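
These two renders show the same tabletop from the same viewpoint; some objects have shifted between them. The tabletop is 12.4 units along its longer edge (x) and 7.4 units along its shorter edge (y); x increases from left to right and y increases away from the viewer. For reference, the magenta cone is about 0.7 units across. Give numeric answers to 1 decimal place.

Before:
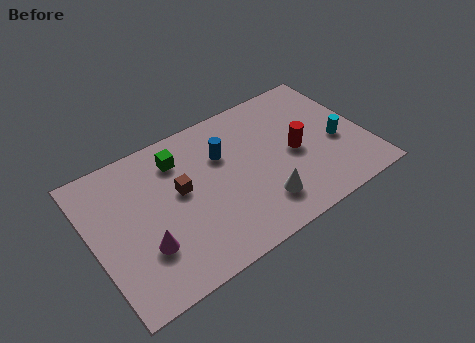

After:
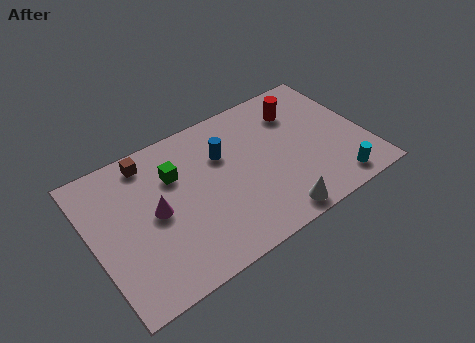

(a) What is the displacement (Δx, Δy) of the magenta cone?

(0.7, 1.4)

The magenta cone was at about (2.1, 2.3) and moved to about (2.8, 3.7).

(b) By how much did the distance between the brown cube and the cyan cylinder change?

+2.2

They were about 7.2 units apart before and 9.4 after — 2.2 units further apart.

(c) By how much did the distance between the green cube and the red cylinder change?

+0.3

Before: roughly 5.5 units apart; after: 5.8. That's 0.3 units further apart.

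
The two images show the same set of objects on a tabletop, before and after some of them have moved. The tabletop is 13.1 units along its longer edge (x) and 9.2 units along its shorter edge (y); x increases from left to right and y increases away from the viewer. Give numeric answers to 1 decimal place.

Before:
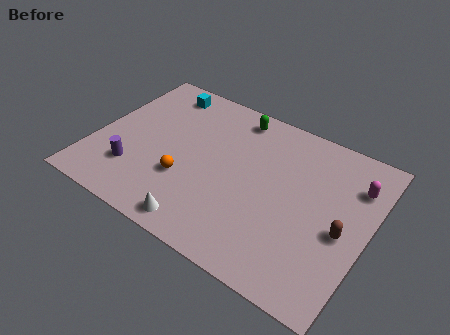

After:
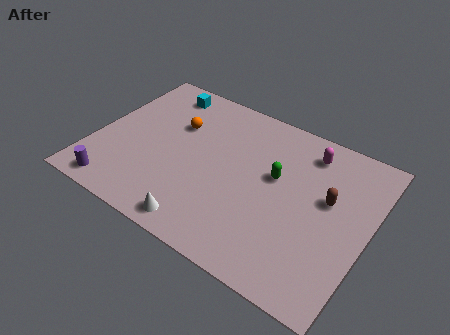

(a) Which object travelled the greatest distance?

the green capsule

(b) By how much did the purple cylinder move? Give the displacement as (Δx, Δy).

(-0.6, -1.4)

The purple cylinder was at about (2.2, 2.4) and moved to about (1.6, 1.0).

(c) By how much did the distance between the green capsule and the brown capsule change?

-4.5

They were about 7.0 units apart before and 2.5 after — 4.5 units closer together.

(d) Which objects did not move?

the cyan cube and the white cone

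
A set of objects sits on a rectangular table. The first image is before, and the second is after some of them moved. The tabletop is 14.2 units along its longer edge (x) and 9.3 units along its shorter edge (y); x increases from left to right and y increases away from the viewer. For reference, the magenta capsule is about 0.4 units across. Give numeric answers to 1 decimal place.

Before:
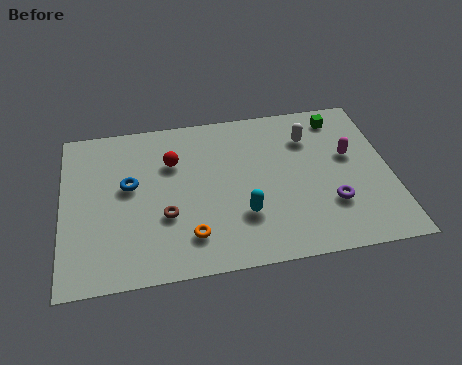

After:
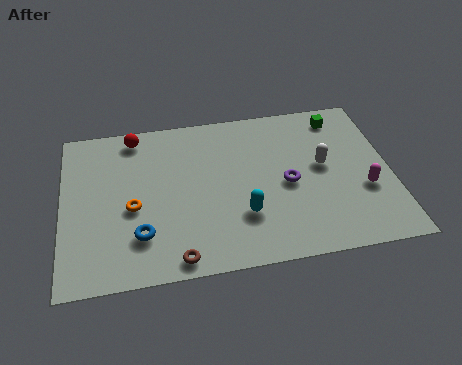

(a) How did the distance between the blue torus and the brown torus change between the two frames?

-0.4

The distance was about 2.5 in the first image and 2.1 in the second, so they moved 0.4 units closer together.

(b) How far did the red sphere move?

2.4

From (4.8, 6.4) to (3.2, 8.2), the red sphere covered √(1.6² + 1.8²) ≈ 2.4 units.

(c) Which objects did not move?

the cyan capsule and the green cube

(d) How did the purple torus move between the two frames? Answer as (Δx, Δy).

(-1.8, 1.5)

From the two frames, the purple torus sits at roughly (11.5, 2.8) before and (9.7, 4.3) after.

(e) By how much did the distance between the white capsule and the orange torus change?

+1.1

They were about 7.3 units apart before and 8.4 after — 1.1 units further apart.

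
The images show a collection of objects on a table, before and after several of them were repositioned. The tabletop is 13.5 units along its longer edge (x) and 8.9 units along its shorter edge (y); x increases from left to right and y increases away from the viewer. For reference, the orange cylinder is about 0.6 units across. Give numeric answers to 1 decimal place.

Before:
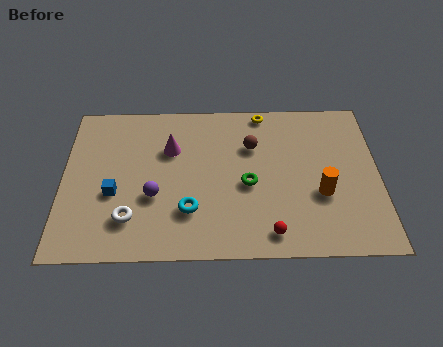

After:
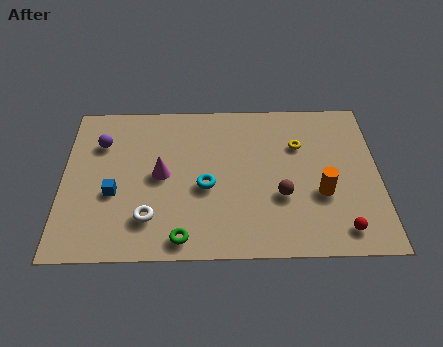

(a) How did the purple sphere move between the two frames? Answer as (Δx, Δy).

(-2.3, 3.1)

The purple sphere started near (3.9, 3.3) and ended near (1.6, 6.4).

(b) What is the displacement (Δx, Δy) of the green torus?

(-2.8, -2.9)

From the two frames, the green torus sits at roughly (7.9, 3.9) before and (5.1, 1.0) after.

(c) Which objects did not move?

the orange cylinder and the blue cube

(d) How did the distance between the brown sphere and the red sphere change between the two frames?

-1.8

They were about 4.9 units apart before and 3.1 after — 1.8 units closer together.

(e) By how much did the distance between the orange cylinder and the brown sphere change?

-2.3

They were about 4.0 units apart before and 1.7 after — 2.3 units closer together.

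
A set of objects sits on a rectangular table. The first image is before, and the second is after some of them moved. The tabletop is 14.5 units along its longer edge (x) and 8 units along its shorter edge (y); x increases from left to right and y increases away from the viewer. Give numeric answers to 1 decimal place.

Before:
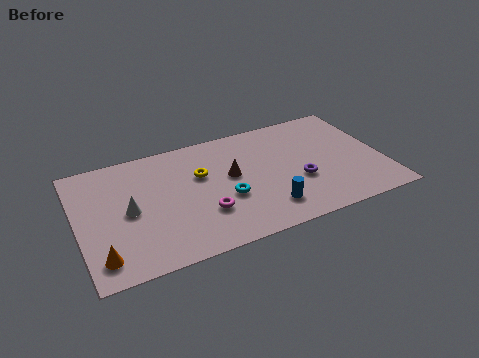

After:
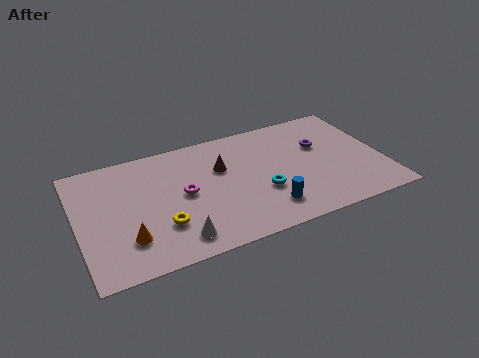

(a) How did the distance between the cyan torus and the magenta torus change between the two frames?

+2.5

They were about 1.3 units apart before and 3.8 after — 2.5 units further apart.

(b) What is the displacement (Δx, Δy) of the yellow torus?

(-2.1, -2.7)

The yellow torus started near (5.9, 5.1) and ended near (3.8, 2.4).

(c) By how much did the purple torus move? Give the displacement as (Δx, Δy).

(1.3, 2.1)

The purple torus started near (10.4, 3.0) and ended near (11.7, 5.1).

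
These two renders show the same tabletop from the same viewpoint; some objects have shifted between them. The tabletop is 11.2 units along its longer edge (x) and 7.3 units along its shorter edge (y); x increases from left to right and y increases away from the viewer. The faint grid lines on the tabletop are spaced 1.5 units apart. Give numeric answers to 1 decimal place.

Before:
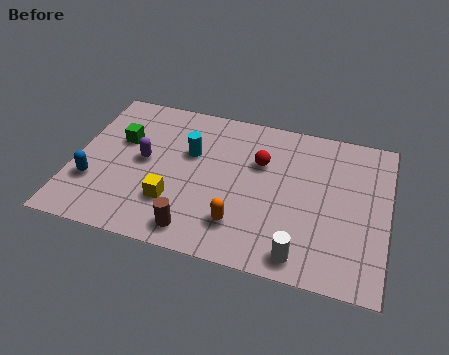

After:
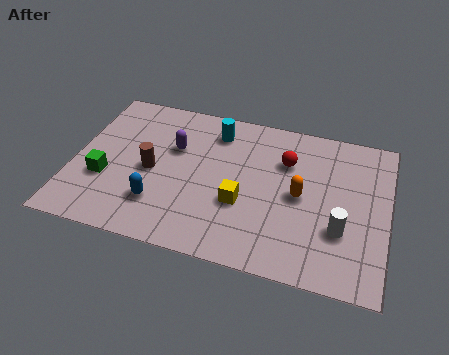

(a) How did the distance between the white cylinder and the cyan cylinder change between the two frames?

+0.3

The distance was about 5.6 in the first image and 5.9 in the second, so they moved 0.3 units further apart.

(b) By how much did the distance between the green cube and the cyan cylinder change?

+2.5

Before: roughly 2.5 units apart; after: 5.0. That's 2.5 units further apart.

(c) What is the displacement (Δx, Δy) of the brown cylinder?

(-1.8, 2.4)

The brown cylinder started near (4.6, 1.0) and ended near (2.8, 3.4).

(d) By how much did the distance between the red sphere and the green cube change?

+1.8

They were about 5.0 units apart before and 6.8 after — 1.8 units further apart.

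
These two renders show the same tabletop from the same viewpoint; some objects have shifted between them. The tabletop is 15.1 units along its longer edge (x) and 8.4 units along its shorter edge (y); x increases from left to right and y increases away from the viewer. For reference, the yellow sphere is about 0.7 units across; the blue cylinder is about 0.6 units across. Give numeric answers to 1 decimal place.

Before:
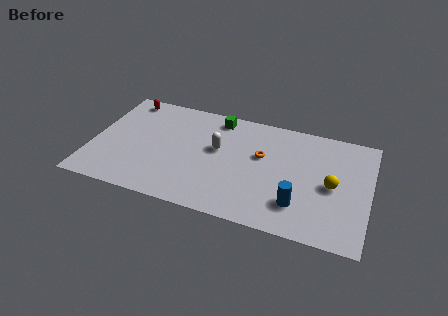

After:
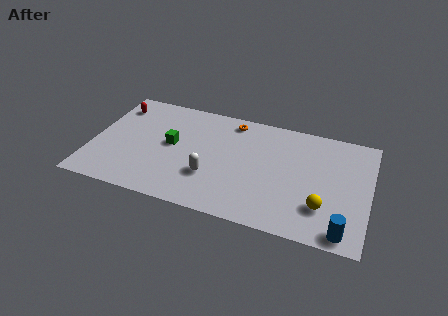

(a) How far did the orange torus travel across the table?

2.8

From (9.2, 5.1) to (7.4, 7.3), the orange torus covered √(1.8² + 2.2²) ≈ 2.8 units.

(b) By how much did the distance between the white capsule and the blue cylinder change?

+2.1

They were about 5.4 units apart before and 7.5 after — 2.1 units further apart.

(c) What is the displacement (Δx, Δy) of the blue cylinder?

(2.5, -1.2)

The blue cylinder was at about (11.4, 2.1) and moved to about (13.9, 0.9).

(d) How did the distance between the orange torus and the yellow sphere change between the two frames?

+3.2

The distance was about 4.1 in the first image and 7.3 in the second, so they moved 3.2 units further apart.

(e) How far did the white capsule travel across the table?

2.2

The white capsule was near (6.8, 4.9) before and (6.6, 2.7) after, so it travelled √(0.2² + 2.2²) ≈ 2.2 units.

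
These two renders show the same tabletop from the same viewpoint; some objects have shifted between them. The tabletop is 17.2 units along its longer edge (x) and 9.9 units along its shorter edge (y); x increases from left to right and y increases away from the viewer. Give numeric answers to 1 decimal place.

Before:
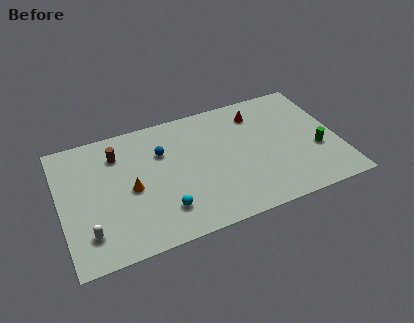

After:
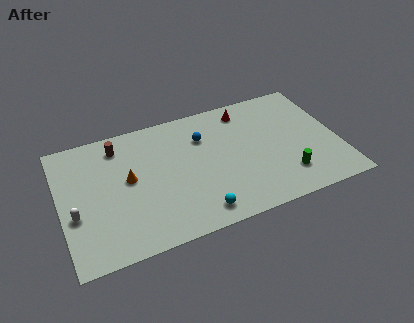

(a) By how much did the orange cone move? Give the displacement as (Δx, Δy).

(-0.1, 0.8)

The orange cone started near (4.3, 4.6) and ended near (4.2, 5.4).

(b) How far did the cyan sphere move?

2.2

The cyan sphere was near (6.1, 2.3) before and (8.1, 1.4) after, so it travelled √(2.0² + 0.9²) ≈ 2.2 units.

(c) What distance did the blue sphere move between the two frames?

2.6

The blue sphere moved from about (6.4, 6.8) to (9.0, 7.1), a distance of √(2.6² + 0.3²) ≈ 2.6.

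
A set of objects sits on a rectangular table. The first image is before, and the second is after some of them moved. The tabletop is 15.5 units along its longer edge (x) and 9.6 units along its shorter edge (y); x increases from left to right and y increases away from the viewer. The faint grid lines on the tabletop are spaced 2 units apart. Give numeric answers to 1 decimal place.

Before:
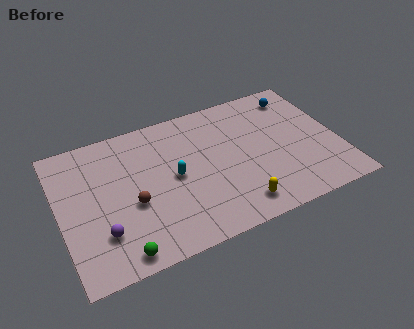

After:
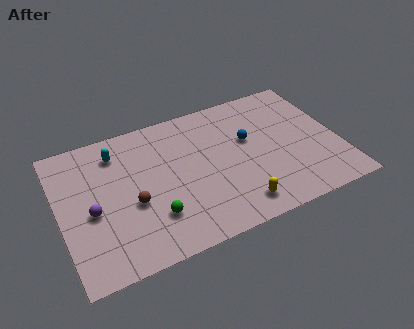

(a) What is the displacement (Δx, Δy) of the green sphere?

(2.0, 1.6)

The green sphere was at about (2.9, 1.0) and moved to about (4.9, 2.6).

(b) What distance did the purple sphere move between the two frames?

1.6

The purple sphere was near (2.1, 2.6) before and (1.7, 4.2) after, so it travelled √(0.4² + 1.6²) ≈ 1.6 units.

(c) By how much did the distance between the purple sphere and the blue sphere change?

-3.8

Before: roughly 12.8 units apart; after: 9.0. That's 3.8 units closer together.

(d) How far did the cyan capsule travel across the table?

4.1

The cyan capsule moved from about (6.3, 4.8) to (3.4, 7.7), a distance of √(2.9² + 2.9²) ≈ 4.1.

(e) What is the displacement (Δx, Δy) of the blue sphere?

(-3.1, -2.2)

From the two frames, the blue sphere sits at roughly (13.7, 8.0) before and (10.6, 5.8) after.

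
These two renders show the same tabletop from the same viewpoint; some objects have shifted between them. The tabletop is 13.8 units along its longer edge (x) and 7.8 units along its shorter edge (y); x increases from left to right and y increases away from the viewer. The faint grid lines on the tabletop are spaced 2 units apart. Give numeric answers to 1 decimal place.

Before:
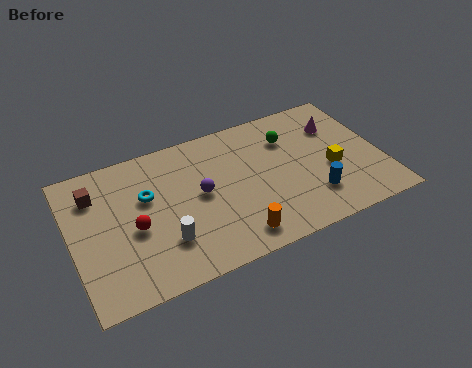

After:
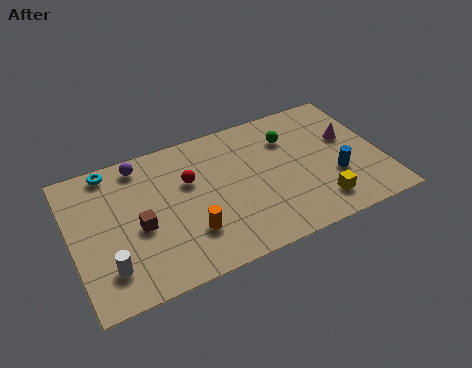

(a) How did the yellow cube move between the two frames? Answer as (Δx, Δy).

(-0.8, -1.7)

The yellow cube was at about (11.5, 3.2) and moved to about (10.7, 1.5).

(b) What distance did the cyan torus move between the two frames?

2.5

From (3.4, 4.9) to (2.0, 7.0), the cyan torus covered √(1.4² + 2.1²) ≈ 2.5 units.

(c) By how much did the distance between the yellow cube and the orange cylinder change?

+0.7

They were about 5.0 units apart before and 5.7 after — 0.7 units further apart.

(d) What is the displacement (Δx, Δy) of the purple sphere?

(-2.4, 2.7)

From the two frames, the purple sphere sits at roughly (5.7, 4.1) before and (3.3, 6.8) after.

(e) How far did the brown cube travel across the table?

3.0

From (1.2, 5.9) to (2.9, 3.4), the brown cube covered √(1.7² + 2.5²) ≈ 3.0 units.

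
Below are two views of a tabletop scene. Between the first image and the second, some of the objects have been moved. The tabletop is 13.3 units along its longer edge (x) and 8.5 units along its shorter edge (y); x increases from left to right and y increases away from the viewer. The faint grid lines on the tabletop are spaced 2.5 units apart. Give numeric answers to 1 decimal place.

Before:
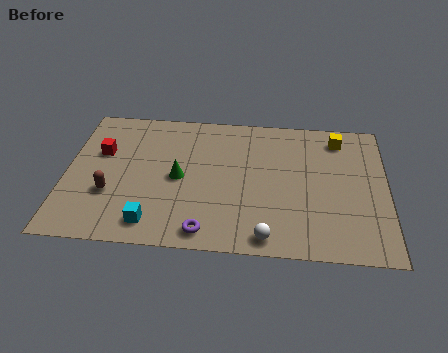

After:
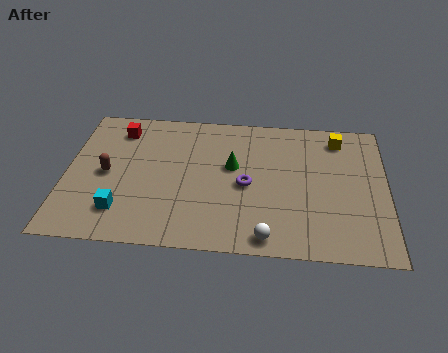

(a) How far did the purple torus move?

3.3

The purple torus was near (5.9, 1.0) before and (7.5, 3.9) after, so it travelled √(1.6² + 2.9²) ≈ 3.3 units.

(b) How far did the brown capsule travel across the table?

1.2

The brown capsule moved from about (1.9, 2.9) to (1.7, 4.1), a distance of √(0.2² + 1.2²) ≈ 1.2.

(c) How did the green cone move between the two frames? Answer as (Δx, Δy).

(2.2, 0.9)

The green cone started near (4.7, 4.1) and ended near (6.9, 5.0).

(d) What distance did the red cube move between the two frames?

1.7

From (1.4, 5.4) to (2.1, 6.9), the red cube covered √(0.7² + 1.5²) ≈ 1.7 units.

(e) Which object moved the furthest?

the purple torus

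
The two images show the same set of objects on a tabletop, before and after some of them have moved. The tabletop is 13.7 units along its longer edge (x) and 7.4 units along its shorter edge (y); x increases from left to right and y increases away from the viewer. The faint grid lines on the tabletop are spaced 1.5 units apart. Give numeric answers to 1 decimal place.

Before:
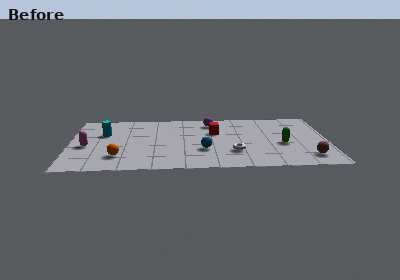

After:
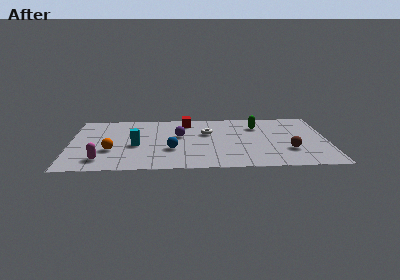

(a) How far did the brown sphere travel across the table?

1.3

From (12.6, 1.4) to (11.6, 2.3), the brown sphere covered √(1.0² + 0.9²) ≈ 1.3 units.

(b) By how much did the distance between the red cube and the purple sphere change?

+0.5

They were about 1.3 units apart before and 1.8 after — 0.5 units further apart.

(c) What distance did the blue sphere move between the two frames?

1.7

The blue sphere moved from about (7.1, 2.5) to (5.4, 2.6), a distance of √(1.7² + 0.1²) ≈ 1.7.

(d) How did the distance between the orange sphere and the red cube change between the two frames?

-0.5

They were about 5.9 units apart before and 5.4 after — 0.5 units closer together.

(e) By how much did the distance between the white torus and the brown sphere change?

+0.9

The distance was about 4.0 in the first image and 4.9 in the second, so they moved 0.9 units further apart.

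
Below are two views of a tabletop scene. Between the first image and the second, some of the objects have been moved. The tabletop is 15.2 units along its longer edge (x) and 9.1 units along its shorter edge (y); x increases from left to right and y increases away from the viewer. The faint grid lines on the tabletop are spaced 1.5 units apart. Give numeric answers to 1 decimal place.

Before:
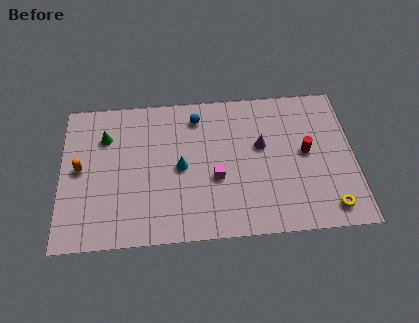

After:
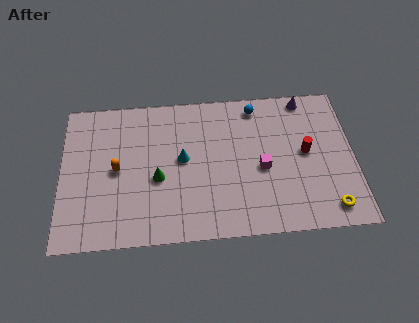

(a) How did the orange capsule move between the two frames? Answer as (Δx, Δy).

(1.9, -0.2)

The orange capsule was at about (1.0, 4.7) and moved to about (2.9, 4.5).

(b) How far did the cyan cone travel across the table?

0.5

The cyan cone was near (6.2, 4.4) before and (6.3, 4.9) after, so it travelled √(0.1² + 0.5²) ≈ 0.5 units.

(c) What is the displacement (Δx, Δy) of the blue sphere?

(3.1, 0.4)

The blue sphere started near (7.1, 7.5) and ended near (10.2, 7.9).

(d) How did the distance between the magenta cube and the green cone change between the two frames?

-1.0

They were about 6.4 units apart before and 5.4 after — 1.0 units closer together.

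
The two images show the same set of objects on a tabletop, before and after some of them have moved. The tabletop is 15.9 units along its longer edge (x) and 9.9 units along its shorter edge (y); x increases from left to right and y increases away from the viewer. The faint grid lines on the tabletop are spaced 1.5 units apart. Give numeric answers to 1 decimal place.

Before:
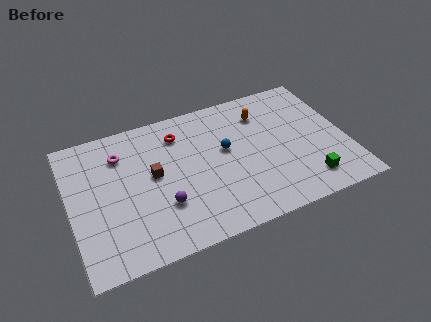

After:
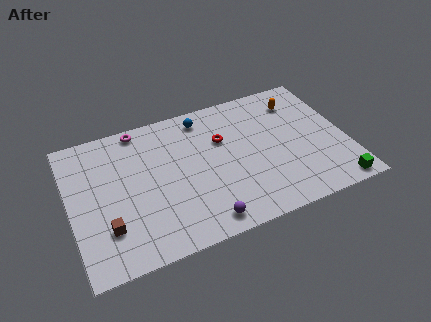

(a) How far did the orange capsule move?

2.1

From (11.4, 7.6) to (13.5, 7.8), the orange capsule covered √(2.1² + 0.2²) ≈ 2.1 units.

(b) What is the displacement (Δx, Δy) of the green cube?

(1.5, -0.9)

From the two frames, the green cube sits at roughly (13.3, 1.8) before and (14.8, 0.9) after.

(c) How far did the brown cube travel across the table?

4.0

From (4.8, 5.4) to (1.9, 2.7), the brown cube covered √(2.9² + 2.7²) ≈ 4.0 units.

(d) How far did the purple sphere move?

2.8

The purple sphere moved from about (5.1, 3.1) to (7.2, 1.2), a distance of √(2.1² + 1.9²) ≈ 2.8.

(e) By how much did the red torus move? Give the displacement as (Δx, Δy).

(2.4, -1.3)

From the two frames, the red torus sits at roughly (6.5, 7.8) before and (8.9, 6.5) after.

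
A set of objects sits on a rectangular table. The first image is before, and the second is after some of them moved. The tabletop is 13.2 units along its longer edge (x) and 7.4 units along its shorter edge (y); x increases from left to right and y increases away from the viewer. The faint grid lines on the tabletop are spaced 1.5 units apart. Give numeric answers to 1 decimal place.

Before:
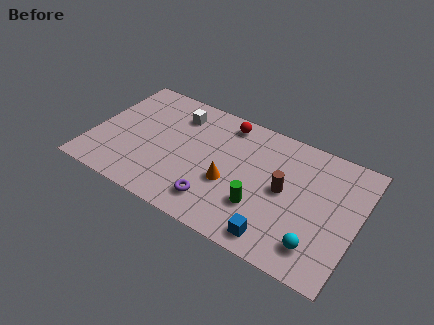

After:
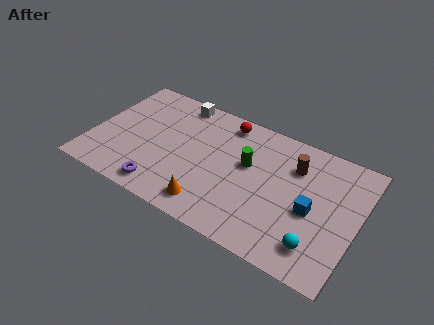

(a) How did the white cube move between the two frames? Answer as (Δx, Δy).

(-0.1, 0.8)

From the two frames, the white cube sits at roughly (3.9, 5.8) before and (3.8, 6.6) after.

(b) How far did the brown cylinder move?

1.6

From (9.6, 3.8) to (9.9, 5.4), the brown cylinder covered √(0.3² + 1.6²) ≈ 1.6 units.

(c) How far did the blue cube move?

2.7

The blue cube was near (9.6, 1.0) before and (11.0, 3.3) after, so it travelled √(1.4² + 2.3²) ≈ 2.7 units.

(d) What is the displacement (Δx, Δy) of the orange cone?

(-0.7, -1.7)

The orange cone was at about (7.0, 2.9) and moved to about (6.3, 1.2).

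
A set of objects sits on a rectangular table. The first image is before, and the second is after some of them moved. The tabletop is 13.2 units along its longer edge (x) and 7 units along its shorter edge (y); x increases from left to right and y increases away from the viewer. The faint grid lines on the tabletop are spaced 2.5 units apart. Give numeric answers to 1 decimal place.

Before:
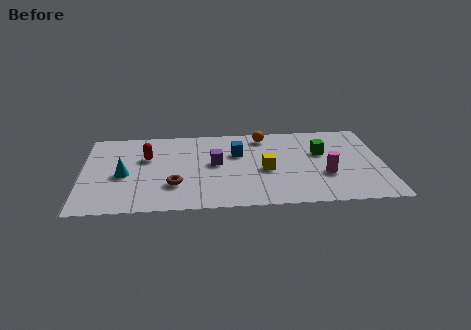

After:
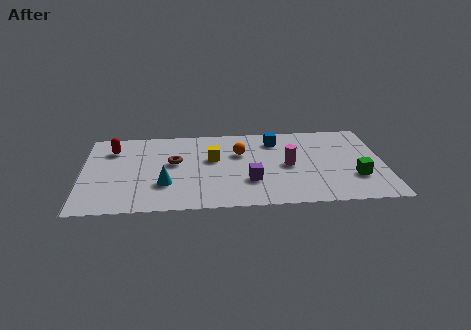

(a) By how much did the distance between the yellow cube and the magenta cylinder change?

+0.7

They were about 2.7 units apart before and 3.4 after — 0.7 units further apart.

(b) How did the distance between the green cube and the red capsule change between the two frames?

+3.3

They were about 7.7 units apart before and 11.0 after — 3.3 units further apart.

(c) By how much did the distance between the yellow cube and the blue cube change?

+1.2

The distance was about 1.9 in the first image and 3.1 in the second, so they moved 1.2 units further apart.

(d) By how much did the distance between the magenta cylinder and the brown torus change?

-1.6

They were about 6.6 units apart before and 5.0 after — 1.6 units closer together.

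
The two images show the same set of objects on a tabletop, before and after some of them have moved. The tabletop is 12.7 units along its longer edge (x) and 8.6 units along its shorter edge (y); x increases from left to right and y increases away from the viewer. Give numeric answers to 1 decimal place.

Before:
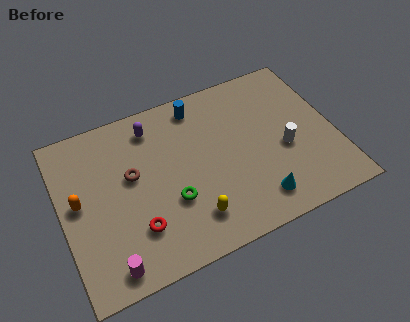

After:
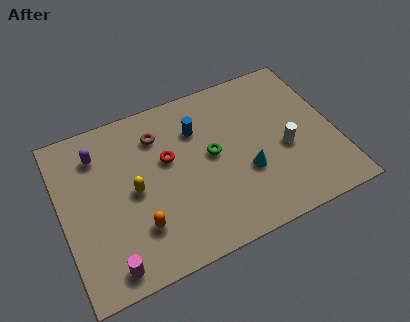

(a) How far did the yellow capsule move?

3.4

From (5.7, 1.8) to (3.3, 4.2), the yellow capsule covered √(2.4² + 2.4²) ≈ 3.4 units.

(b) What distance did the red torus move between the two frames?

3.4

From (3.2, 2.3) to (5.0, 5.2), the red torus covered √(1.8² + 2.9²) ≈ 3.4 units.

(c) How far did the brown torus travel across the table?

2.1

The brown torus was near (3.3, 5.0) before and (4.7, 6.6) after, so it travelled √(1.4² + 1.6²) ≈ 2.1 units.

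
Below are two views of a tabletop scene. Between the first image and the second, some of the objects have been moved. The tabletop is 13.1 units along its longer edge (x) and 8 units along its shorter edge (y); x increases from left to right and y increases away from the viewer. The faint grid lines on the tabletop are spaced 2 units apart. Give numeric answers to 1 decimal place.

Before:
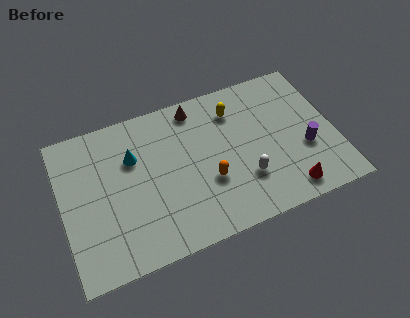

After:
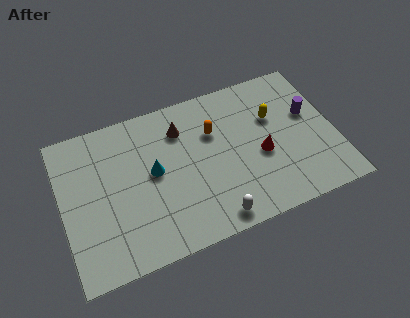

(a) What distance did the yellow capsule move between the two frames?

2.1

From (8.5, 6.2) to (10.3, 5.2), the yellow capsule covered √(1.8² + 1.0²) ≈ 2.1 units.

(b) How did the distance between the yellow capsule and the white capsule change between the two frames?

+1.7

Before: roughly 3.8 units apart; after: 5.5. That's 1.7 units further apart.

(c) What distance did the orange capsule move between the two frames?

2.5

The orange capsule was near (6.9, 2.9) before and (7.4, 5.4) after, so it travelled √(0.5² + 2.5²) ≈ 2.5 units.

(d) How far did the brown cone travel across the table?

1.2

The brown cone moved from about (6.7, 7.0) to (5.9, 6.1), a distance of √(0.8² + 0.9²) ≈ 1.2.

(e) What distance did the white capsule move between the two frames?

2.3

The white capsule was near (8.6, 2.4) before and (6.9, 0.9) after, so it travelled √(1.7² + 1.5²) ≈ 2.3 units.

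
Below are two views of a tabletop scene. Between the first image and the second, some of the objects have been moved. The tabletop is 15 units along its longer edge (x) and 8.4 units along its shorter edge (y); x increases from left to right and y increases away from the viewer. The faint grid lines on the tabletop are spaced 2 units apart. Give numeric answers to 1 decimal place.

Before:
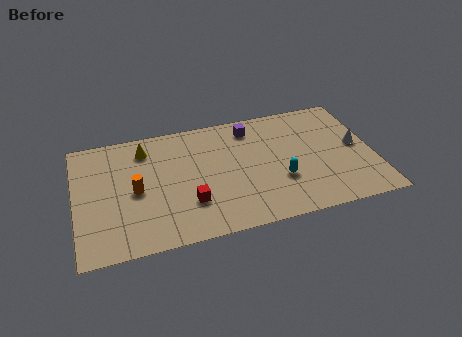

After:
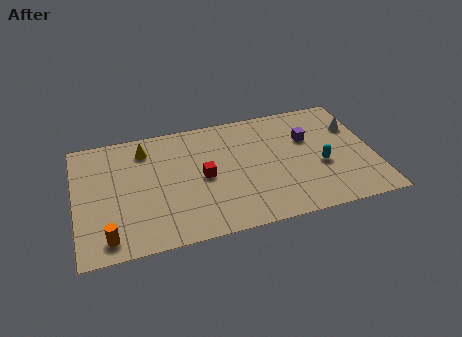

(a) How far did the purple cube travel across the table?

3.2

From (9.0, 7.0) to (11.8, 5.5), the purple cube covered √(2.8² + 1.5²) ≈ 3.2 units.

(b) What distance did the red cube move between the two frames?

1.8

From (5.6, 2.5) to (6.4, 4.1), the red cube covered √(0.8² + 1.6²) ≈ 1.8 units.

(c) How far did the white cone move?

1.4

The white cone was near (14.2, 4.4) before and (14.2, 5.8) after, so it travelled √(0.0² + 1.4²) ≈ 1.4 units.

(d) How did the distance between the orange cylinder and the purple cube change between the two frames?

+4.5

The distance was about 6.7 in the first image and 11.2 in the second, so they moved 4.5 units further apart.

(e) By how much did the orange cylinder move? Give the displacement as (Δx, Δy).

(-1.5, -2.8)

The orange cylinder started near (3.0, 4.0) and ended near (1.5, 1.2).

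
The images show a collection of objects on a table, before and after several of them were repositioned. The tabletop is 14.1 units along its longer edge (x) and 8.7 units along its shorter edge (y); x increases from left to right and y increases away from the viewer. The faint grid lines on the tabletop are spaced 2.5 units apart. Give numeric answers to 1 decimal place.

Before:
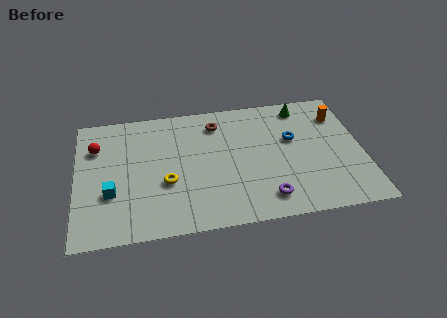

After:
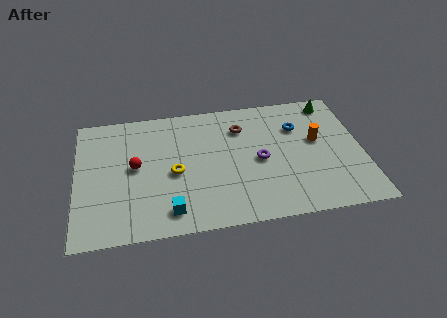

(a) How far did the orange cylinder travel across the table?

2.0

The orange cylinder moved from about (13.1, 6.6) to (11.9, 5.0), a distance of √(1.2² + 1.6²) ≈ 2.0.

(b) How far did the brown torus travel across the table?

1.3

The brown torus moved from about (7.0, 7.0) to (8.2, 6.5), a distance of √(1.2² + 0.5²) ≈ 1.3.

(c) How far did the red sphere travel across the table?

2.5

From (1.0, 6.2) to (2.9, 4.6), the red sphere covered √(1.9² + 1.6²) ≈ 2.5 units.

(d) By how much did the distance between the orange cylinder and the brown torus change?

-2.1

They were about 6.1 units apart before and 4.0 after — 2.1 units closer together.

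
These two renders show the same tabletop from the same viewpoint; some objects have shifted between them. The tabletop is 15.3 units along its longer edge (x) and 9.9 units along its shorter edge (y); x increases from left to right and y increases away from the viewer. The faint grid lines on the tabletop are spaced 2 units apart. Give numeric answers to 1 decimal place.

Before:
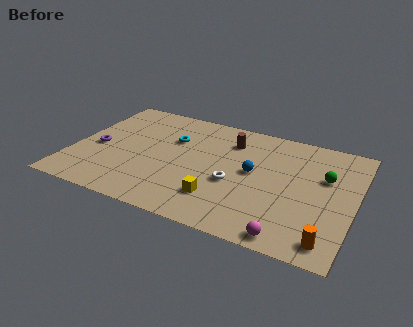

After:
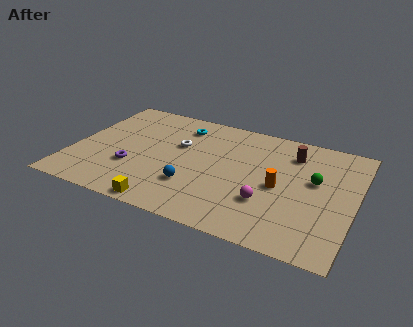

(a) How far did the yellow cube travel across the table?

3.1

The yellow cube moved from about (8.3, 2.4) to (5.6, 0.8), a distance of √(2.7² + 1.6²) ≈ 3.1.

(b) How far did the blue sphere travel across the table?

3.8

From (9.8, 5.3) to (6.8, 2.9), the blue sphere covered √(3.0² + 2.4²) ≈ 3.8 units.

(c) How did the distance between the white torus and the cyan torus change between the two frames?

-2.7

The distance was about 4.5 in the first image and 1.8 in the second, so they moved 2.7 units closer together.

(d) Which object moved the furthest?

the orange cylinder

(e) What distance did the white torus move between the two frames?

4.0

The white torus was near (8.9, 4.0) before and (5.6, 6.2) after, so it travelled √(3.3² + 2.2²) ≈ 4.0 units.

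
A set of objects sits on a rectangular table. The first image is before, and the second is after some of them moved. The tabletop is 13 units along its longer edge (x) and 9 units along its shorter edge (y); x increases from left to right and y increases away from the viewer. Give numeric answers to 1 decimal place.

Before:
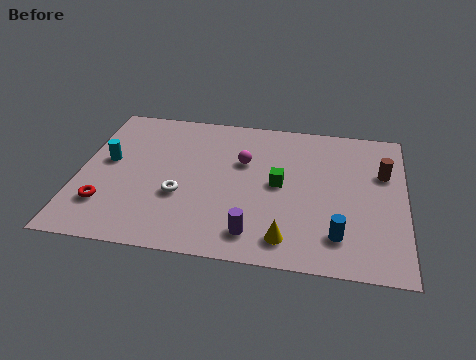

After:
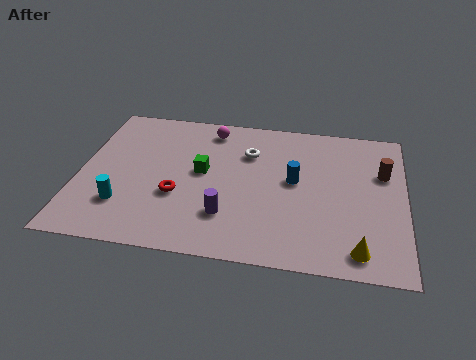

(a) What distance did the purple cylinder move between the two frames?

1.4

From (7.1, 1.5) to (6.0, 2.4), the purple cylinder covered √(1.1² + 0.9²) ≈ 1.4 units.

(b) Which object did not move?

the brown cylinder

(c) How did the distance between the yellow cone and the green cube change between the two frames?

+4.1

Before: roughly 3.2 units apart; after: 7.3. That's 4.1 units further apart.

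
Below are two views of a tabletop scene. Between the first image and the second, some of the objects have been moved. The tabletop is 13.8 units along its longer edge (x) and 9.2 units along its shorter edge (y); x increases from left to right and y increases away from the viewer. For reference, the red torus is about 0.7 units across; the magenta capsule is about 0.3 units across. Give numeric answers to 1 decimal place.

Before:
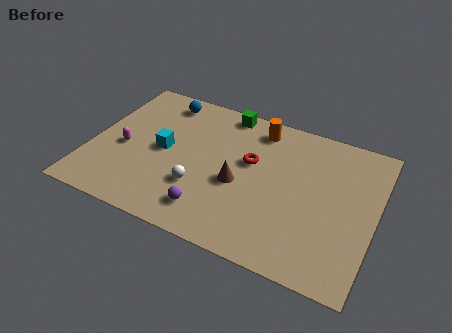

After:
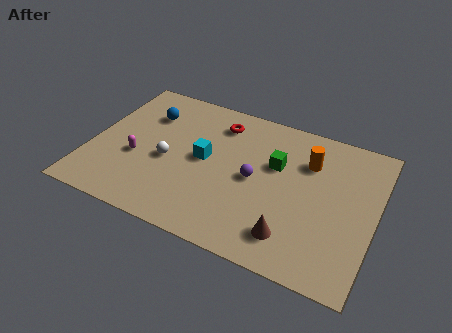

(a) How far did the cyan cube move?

2.0

From (3.5, 4.6) to (5.5, 4.8), the cyan cube covered √(2.0² + 0.2²) ≈ 2.0 units.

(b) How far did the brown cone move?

3.5

The brown cone was near (7.3, 3.9) before and (10.1, 1.8) after, so it travelled √(2.8² + 2.1²) ≈ 3.5 units.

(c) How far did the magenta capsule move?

0.8

From (1.6, 4.0) to (2.3, 3.6), the magenta capsule covered √(0.7² + 0.4²) ≈ 0.8 units.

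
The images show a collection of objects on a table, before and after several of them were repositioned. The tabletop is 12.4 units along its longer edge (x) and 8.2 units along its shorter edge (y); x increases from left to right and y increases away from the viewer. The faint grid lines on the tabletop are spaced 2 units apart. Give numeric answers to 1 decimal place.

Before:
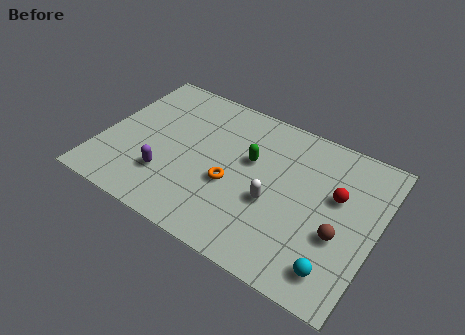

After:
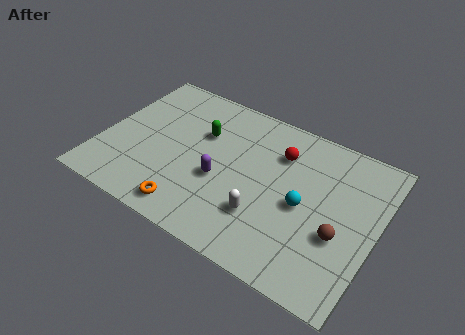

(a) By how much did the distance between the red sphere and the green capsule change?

-0.3

The distance was about 3.9 in the first image and 3.6 in the second, so they moved 0.3 units closer together.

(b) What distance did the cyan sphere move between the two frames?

3.0

From (11.0, 1.4) to (9.2, 3.8), the cyan sphere covered √(1.8² + 2.4²) ≈ 3.0 units.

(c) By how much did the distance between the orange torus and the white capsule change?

+1.5

The distance was about 1.9 in the first image and 3.4 in the second, so they moved 1.5 units further apart.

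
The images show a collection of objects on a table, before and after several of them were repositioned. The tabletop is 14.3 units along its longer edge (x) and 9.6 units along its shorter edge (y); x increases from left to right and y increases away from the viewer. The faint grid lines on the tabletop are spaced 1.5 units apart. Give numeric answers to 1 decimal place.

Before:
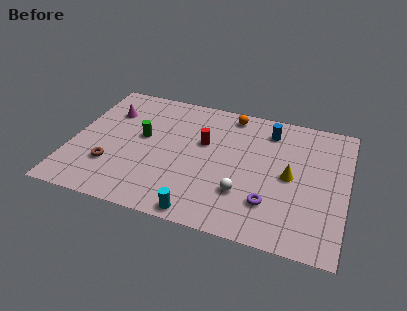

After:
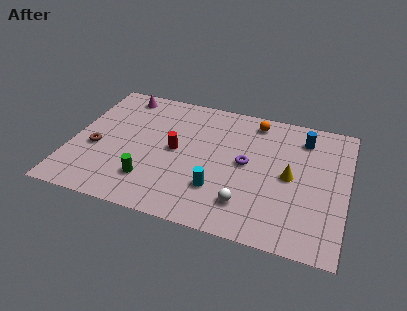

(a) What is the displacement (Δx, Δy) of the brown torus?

(-0.9, 1.1)

The brown torus started near (2.2, 2.8) and ended near (1.3, 3.9).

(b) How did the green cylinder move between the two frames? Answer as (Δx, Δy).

(0.7, -3.1)

From the two frames, the green cylinder sits at roughly (3.6, 5.4) before and (4.3, 2.3) after.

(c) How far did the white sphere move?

0.7

The white sphere moved from about (9.1, 2.8) to (9.3, 2.1), a distance of √(0.2² + 0.7²) ≈ 0.7.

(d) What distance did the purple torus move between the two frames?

2.9

The purple torus moved from about (10.5, 2.5) to (9.1, 5.0), a distance of √(1.4² + 2.5²) ≈ 2.9.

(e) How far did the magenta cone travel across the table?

1.6

From (1.7, 6.9) to (2.2, 8.4), the magenta cone covered √(0.5² + 1.5²) ≈ 1.6 units.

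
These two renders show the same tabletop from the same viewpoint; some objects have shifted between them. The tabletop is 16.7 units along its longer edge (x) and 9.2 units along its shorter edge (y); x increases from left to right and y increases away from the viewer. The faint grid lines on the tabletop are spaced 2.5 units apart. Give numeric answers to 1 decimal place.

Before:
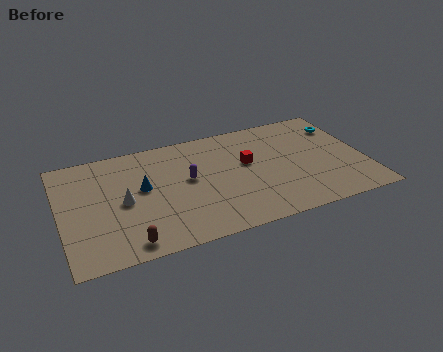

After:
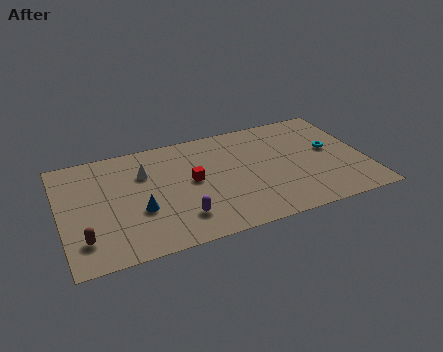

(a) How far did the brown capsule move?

2.5

From (3.4, 1.1) to (1.1, 2.1), the brown capsule covered √(2.3² + 1.0²) ≈ 2.5 units.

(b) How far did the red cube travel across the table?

3.1

The red cube moved from about (10.3, 5.4) to (7.2, 4.9), a distance of √(3.1² + 0.5²) ≈ 3.1.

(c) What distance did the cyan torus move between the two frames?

2.1

The cyan torus was near (15.8, 7.0) before and (14.9, 5.1) after, so it travelled √(0.9² + 1.9²) ≈ 2.1 units.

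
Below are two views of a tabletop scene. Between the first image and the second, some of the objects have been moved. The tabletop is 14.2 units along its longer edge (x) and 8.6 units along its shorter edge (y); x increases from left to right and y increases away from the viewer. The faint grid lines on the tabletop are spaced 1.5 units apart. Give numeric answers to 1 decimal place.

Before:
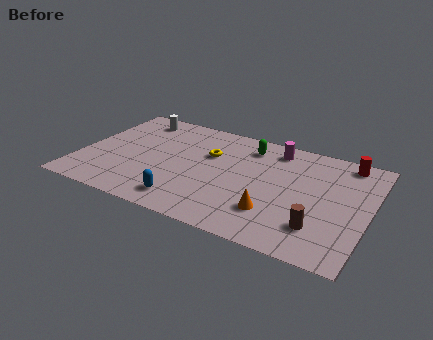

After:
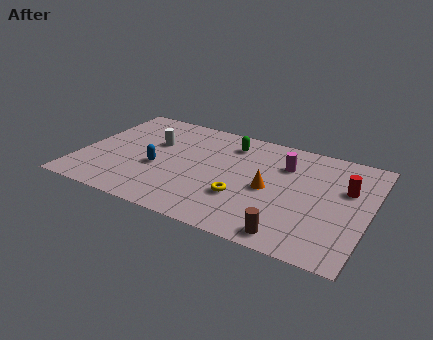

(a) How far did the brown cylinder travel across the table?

1.6

The brown cylinder was near (12.0, 2.1) before and (10.8, 1.0) after, so it travelled √(1.2² + 1.1²) ≈ 1.6 units.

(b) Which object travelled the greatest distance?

the yellow torus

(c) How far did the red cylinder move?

2.1

The red cylinder was near (12.8, 7.6) before and (13.0, 5.5) after, so it travelled √(0.2² + 2.1²) ≈ 2.1 units.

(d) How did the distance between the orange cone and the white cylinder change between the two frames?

-2.9

The distance was about 9.1 in the first image and 6.2 in the second, so they moved 2.9 units closer together.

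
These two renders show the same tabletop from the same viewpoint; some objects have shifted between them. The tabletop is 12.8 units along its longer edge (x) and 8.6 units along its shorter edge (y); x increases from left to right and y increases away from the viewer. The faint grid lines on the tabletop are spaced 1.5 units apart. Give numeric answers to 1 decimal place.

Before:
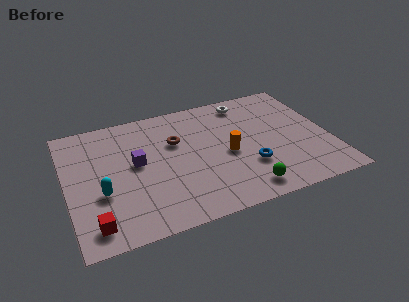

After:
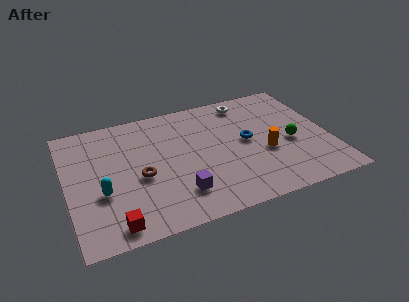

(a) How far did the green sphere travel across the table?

3.6

From (8.3, 1.2) to (10.9, 3.7), the green sphere covered √(2.6² + 2.5²) ≈ 3.6 units.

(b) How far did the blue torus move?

1.8

The blue torus was near (8.7, 2.7) before and (8.8, 4.5) after, so it travelled √(0.1² + 1.8²) ≈ 1.8 units.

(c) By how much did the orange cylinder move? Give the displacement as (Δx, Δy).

(1.8, -0.5)

The orange cylinder was at about (7.8, 3.9) and moved to about (9.6, 3.4).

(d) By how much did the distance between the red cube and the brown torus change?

-3.0

The distance was about 6.1 in the first image and 3.1 in the second, so they moved 3.0 units closer together.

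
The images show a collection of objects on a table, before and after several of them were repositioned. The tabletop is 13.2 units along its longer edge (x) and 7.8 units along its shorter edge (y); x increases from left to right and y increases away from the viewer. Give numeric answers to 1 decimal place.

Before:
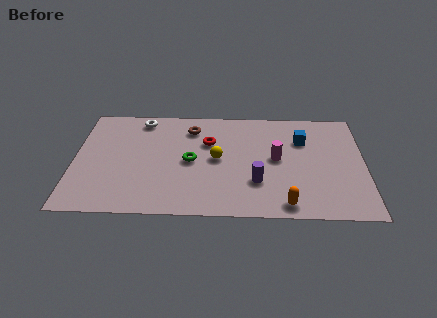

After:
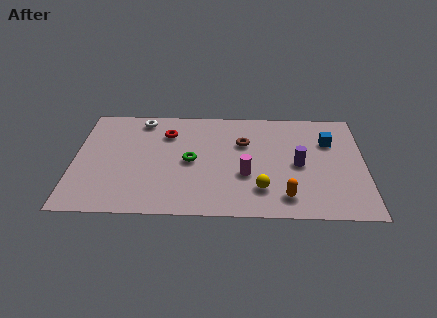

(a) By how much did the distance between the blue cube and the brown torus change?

-1.2

Before: roughly 5.1 units apart; after: 3.9. That's 1.2 units closer together.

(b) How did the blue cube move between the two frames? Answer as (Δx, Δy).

(1.2, -0.1)

The blue cube was at about (10.4, 5.5) and moved to about (11.6, 5.4).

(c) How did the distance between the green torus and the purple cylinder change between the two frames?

+1.6

The distance was about 3.3 in the first image and 4.9 in the second, so they moved 1.6 units further apart.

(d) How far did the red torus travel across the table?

2.0

From (6.1, 5.2) to (4.2, 5.8), the red torus covered √(1.9² + 0.6²) ≈ 2.0 units.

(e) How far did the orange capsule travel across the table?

0.5

From (9.6, 0.9) to (9.6, 1.4), the orange capsule covered √(0.0² + 0.5²) ≈ 0.5 units.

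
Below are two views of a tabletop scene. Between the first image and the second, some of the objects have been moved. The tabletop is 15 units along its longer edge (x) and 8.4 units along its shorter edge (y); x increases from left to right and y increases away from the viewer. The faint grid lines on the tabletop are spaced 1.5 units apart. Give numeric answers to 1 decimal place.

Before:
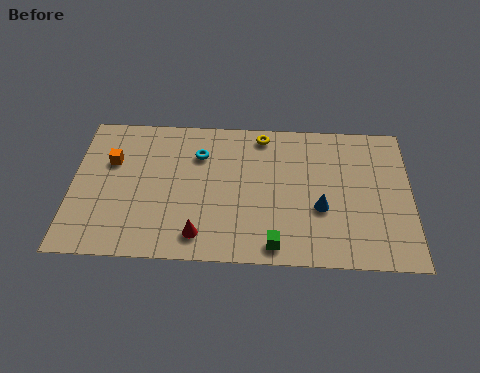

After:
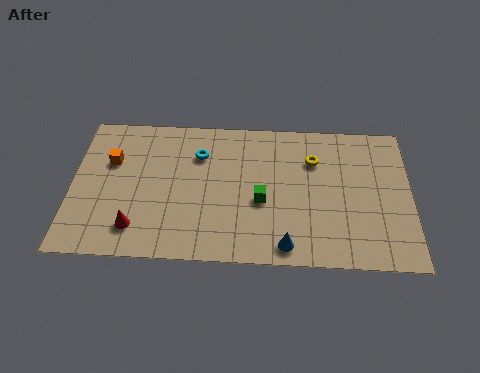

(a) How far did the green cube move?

2.6

From (9.0, 1.0) to (8.4, 3.5), the green cube covered √(0.6² + 2.5²) ≈ 2.6 units.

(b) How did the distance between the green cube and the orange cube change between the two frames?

-1.6

The distance was about 8.6 in the first image and 7.0 in the second, so they moved 1.6 units closer together.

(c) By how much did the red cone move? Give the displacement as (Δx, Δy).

(-2.8, 0.3)

The red cone started near (5.7, 1.4) and ended near (2.9, 1.7).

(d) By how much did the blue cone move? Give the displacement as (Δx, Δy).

(-1.5, -2.2)

The blue cone started near (11.0, 3.2) and ended near (9.5, 1.0).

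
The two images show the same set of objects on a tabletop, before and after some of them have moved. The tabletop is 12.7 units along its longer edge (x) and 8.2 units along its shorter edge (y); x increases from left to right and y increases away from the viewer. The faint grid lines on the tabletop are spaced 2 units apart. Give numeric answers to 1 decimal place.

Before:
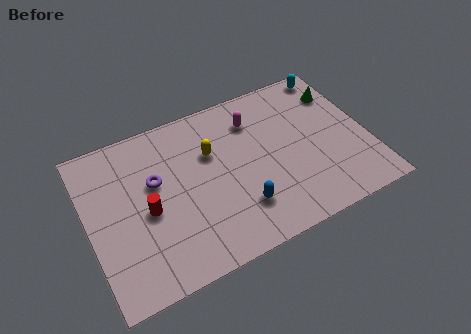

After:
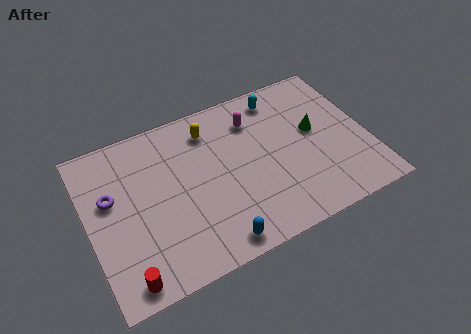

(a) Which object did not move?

the magenta capsule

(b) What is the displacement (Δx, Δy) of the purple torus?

(-2.0, 0.0)

From the two frames, the purple torus sits at roughly (3.1, 5.0) before and (1.1, 5.0) after.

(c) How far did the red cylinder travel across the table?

3.1

From (2.6, 3.7) to (1.3, 0.9), the red cylinder covered √(1.3² + 2.8²) ≈ 3.1 units.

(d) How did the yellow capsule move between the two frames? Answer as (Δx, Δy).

(0.1, 1.2)

From the two frames, the yellow capsule sits at roughly (5.7, 5.4) before and (5.8, 6.6) after.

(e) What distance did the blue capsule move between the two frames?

1.8

The blue capsule moved from about (6.6, 2.1) to (5.3, 0.9), a distance of √(1.3² + 1.2²) ≈ 1.8.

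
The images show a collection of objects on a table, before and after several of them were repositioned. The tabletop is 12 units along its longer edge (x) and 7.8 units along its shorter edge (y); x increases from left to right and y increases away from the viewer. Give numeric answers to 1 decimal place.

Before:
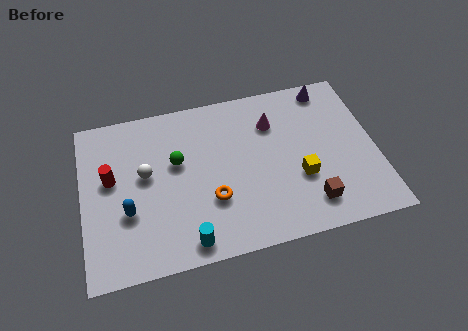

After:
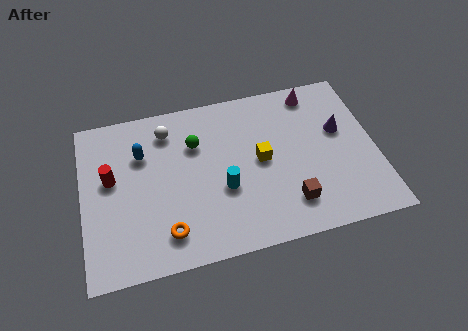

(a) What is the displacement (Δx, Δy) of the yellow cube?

(-1.5, 1.2)

The yellow cube started near (8.8, 2.8) and ended near (7.3, 4.0).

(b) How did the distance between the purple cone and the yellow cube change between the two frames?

-1.0

They were about 4.4 units apart before and 3.4 after — 1.0 units closer together.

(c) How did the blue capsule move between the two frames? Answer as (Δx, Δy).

(0.7, 2.6)

From the two frames, the blue capsule sits at roughly (1.8, 2.8) before and (2.5, 5.4) after.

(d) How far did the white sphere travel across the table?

2.1

The white sphere was near (2.6, 4.4) before and (3.6, 6.3) after, so it travelled √(1.0² + 1.9²) ≈ 2.1 units.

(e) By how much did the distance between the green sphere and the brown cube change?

-0.9

The distance was about 6.1 in the first image and 5.2 in the second, so they moved 0.9 units closer together.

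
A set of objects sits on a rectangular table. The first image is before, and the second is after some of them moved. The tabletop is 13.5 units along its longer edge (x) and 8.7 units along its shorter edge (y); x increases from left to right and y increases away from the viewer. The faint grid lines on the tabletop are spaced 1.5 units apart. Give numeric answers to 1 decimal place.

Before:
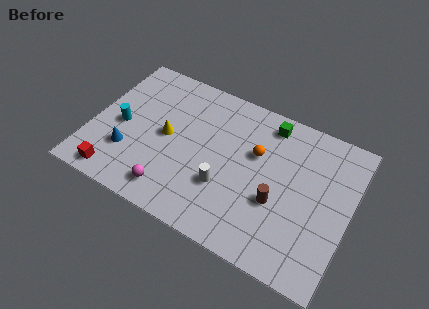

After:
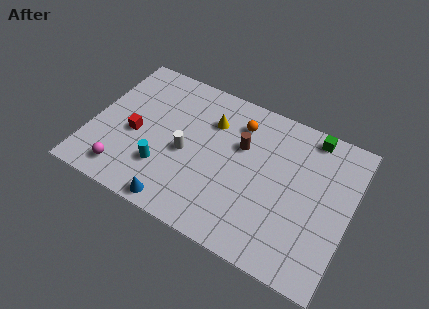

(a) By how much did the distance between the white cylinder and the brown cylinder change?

+0.5

Before: roughly 2.7 units apart; after: 3.2. That's 0.5 units further apart.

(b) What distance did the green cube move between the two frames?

2.2

The green cube was near (8.9, 7.5) before and (11.1, 7.8) after, so it travelled √(2.2² + 0.3²) ≈ 2.2 units.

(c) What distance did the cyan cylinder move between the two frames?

2.9

From (1.5, 4.0) to (4.0, 2.5), the cyan cylinder covered √(2.5² + 1.5²) ≈ 2.9 units.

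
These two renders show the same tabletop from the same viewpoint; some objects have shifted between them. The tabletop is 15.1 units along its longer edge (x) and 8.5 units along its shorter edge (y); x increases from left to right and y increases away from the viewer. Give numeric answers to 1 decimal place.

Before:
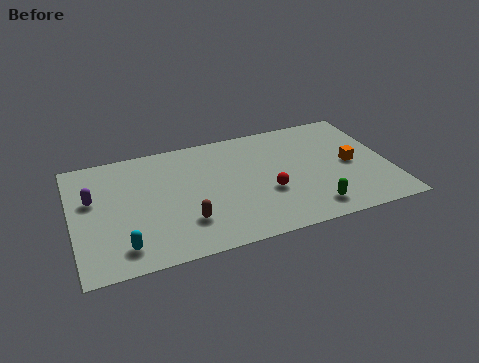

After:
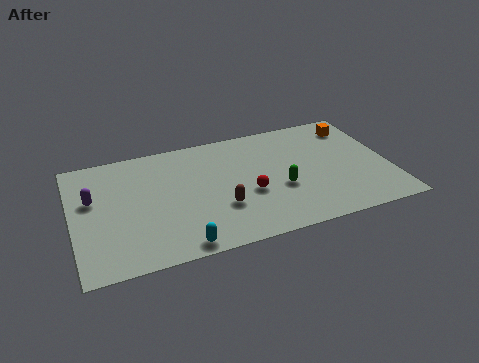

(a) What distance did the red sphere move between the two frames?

0.9

The red sphere moved from about (9.2, 3.2) to (8.3, 3.4), a distance of √(0.9² + 0.2²) ≈ 0.9.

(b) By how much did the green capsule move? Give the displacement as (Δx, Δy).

(-1.3, 1.9)

The green capsule started near (11.1, 1.4) and ended near (9.8, 3.3).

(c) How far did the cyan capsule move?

2.7

The cyan capsule moved from about (2.2, 1.5) to (4.8, 0.8), a distance of √(2.6² + 0.7²) ≈ 2.7.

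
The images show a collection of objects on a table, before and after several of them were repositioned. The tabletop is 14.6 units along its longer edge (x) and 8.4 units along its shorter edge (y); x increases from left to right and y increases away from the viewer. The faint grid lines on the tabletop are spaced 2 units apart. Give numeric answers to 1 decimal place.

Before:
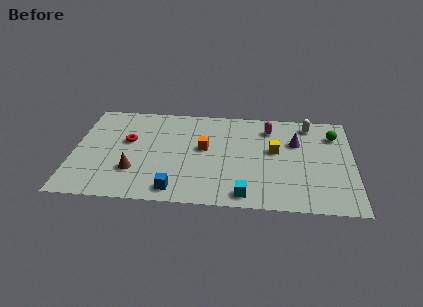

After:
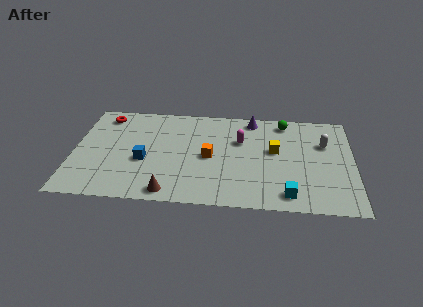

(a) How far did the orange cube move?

0.8

The orange cube moved from about (6.8, 4.7) to (7.1, 4.0), a distance of √(0.3² + 0.7²) ≈ 0.8.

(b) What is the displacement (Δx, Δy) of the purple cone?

(-2.3, 1.8)

From the two frames, the purple cone sits at roughly (11.6, 5.6) before and (9.3, 7.4) after.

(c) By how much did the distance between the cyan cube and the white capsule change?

-2.2

The distance was about 7.0 in the first image and 4.8 in the second, so they moved 2.2 units closer together.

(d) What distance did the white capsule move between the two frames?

1.8

The white capsule was near (12.3, 7.2) before and (13.1, 5.6) after, so it travelled √(0.8² + 1.6²) ≈ 1.8 units.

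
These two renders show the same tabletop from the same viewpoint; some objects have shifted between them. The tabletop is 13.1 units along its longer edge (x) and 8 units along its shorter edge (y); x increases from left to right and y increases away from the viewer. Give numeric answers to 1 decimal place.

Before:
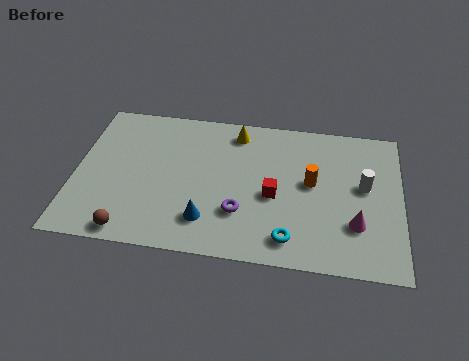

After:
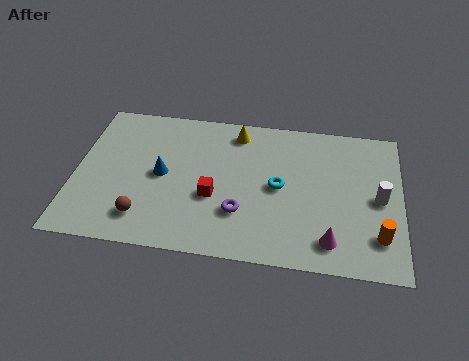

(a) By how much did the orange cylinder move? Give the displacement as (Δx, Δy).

(2.7, -2.5)

From the two frames, the orange cylinder sits at roughly (9.5, 4.4) before and (12.2, 1.9) after.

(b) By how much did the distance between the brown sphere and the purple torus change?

-0.7

The distance was about 4.6 in the first image and 3.9 in the second, so they moved 0.7 units closer together.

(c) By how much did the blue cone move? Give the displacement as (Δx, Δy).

(-1.9, 2.2)

The blue cone was at about (5.4, 1.8) and moved to about (3.5, 4.0).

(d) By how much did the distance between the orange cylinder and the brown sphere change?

+1.3

The distance was about 8.0 in the first image and 9.3 in the second, so they moved 1.3 units further apart.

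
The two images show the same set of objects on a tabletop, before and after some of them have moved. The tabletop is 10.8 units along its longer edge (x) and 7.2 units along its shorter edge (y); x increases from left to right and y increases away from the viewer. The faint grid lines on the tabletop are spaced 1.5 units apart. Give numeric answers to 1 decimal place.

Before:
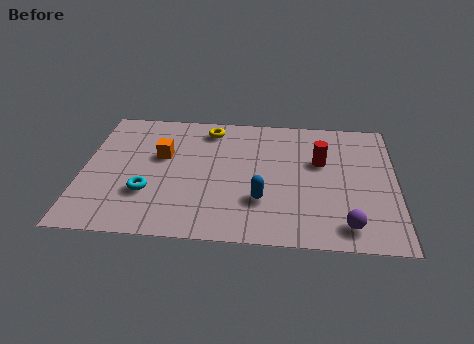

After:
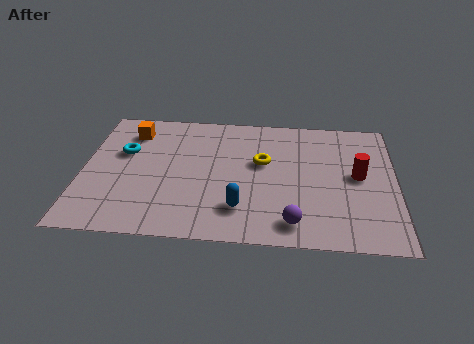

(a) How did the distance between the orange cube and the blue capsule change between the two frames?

+1.5

Before: roughly 4.1 units apart; after: 5.6. That's 1.5 units further apart.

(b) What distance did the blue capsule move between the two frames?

0.9

From (6.2, 2.2) to (5.5, 1.7), the blue capsule covered √(0.7² + 0.5²) ≈ 0.9 units.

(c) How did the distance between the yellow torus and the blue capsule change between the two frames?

-1.6

The distance was about 4.3 in the first image and 2.7 in the second, so they moved 1.6 units closer together.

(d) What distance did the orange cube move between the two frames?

1.7

From (2.7, 4.4) to (1.6, 5.7), the orange cube covered √(1.1² + 1.3²) ≈ 1.7 units.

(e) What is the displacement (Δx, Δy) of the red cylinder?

(1.3, -0.7)

From the two frames, the red cylinder sits at roughly (8.2, 4.5) before and (9.5, 3.8) after.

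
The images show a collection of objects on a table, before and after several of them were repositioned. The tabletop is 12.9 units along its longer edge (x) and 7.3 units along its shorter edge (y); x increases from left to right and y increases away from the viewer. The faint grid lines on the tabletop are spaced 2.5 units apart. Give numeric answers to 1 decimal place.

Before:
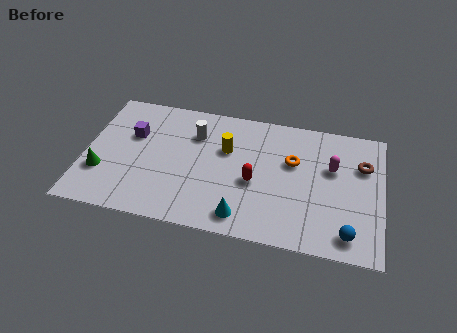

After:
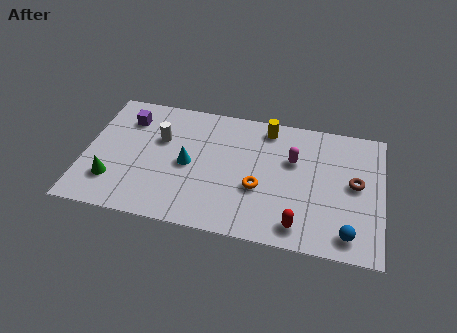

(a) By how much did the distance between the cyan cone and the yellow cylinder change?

+0.6

The distance was about 3.7 in the first image and 4.3 in the second, so they moved 0.6 units further apart.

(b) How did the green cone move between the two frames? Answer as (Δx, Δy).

(0.5, -0.4)

The green cone started near (0.8, 2.3) and ended near (1.3, 1.9).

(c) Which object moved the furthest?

the cyan cone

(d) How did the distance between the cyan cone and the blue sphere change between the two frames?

+2.9

They were about 4.5 units apart before and 7.4 after — 2.9 units further apart.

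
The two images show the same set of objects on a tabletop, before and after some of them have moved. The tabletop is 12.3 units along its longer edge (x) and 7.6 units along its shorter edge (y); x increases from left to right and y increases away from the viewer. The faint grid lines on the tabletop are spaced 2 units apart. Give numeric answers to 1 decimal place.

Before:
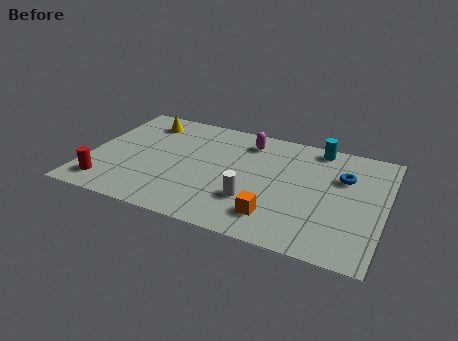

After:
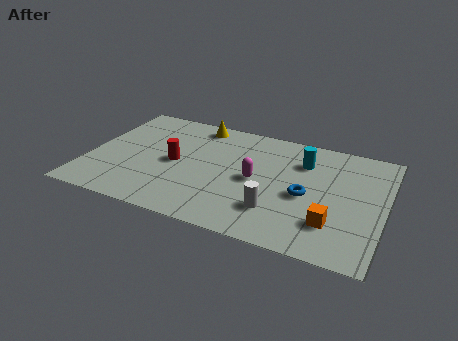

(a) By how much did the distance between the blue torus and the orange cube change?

-2.5

The distance was about 4.3 in the first image and 1.8 in the second, so they moved 2.5 units closer together.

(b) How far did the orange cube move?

2.3

The orange cube moved from about (8.0, 1.6) to (10.3, 2.0), a distance of √(2.3² + 0.4²) ≈ 2.3.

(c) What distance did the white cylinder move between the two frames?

1.0

From (7.0, 2.3) to (8.0, 2.0), the white cylinder covered √(1.0² + 0.3²) ≈ 1.0 units.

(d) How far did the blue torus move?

2.2

The blue torus moved from about (10.5, 5.1) to (9.1, 3.4), a distance of √(1.4² + 1.7²) ≈ 2.2.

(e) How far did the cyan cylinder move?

1.3

The cyan cylinder moved from about (9.3, 6.8) to (8.8, 5.6), a distance of √(0.5² + 1.2²) ≈ 1.3.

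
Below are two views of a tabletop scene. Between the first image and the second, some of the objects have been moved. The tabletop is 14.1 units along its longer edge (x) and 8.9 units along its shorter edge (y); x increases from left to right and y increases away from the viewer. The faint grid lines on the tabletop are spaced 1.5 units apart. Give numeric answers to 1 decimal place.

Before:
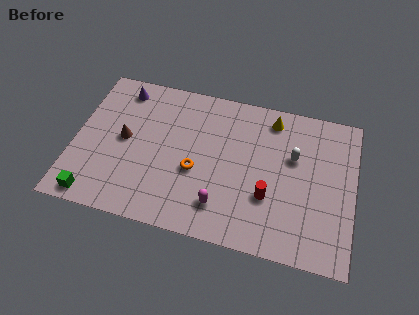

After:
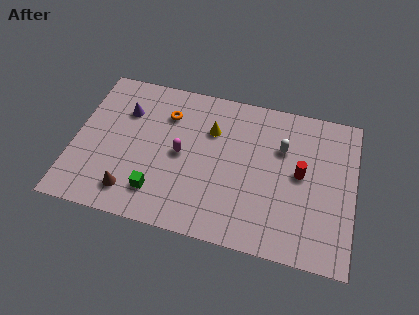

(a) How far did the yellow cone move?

3.3

From (9.8, 7.6) to (6.8, 6.2), the yellow cone covered √(3.0² + 1.4²) ≈ 3.3 units.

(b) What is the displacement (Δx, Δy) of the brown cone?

(0.6, -3.0)

The brown cone was at about (2.5, 4.6) and moved to about (3.1, 1.6).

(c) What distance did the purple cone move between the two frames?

1.3

The purple cone was near (2.1, 7.6) before and (2.4, 6.3) after, so it travelled √(0.3² + 1.3²) ≈ 1.3 units.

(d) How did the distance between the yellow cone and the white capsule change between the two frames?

+1.3

They were about 2.3 units apart before and 3.6 after — 1.3 units further apart.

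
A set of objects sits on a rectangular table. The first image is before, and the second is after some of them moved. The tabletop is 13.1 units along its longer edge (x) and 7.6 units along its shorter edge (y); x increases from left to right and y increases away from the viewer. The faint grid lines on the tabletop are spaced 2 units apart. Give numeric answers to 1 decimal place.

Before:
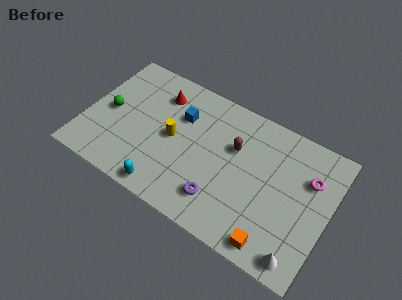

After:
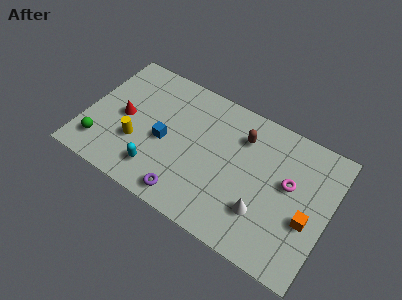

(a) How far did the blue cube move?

1.9

The blue cube was near (4.9, 5.2) before and (4.3, 3.4) after, so it travelled √(0.6² + 1.8²) ≈ 1.9 units.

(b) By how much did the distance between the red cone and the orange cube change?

+1.5

The distance was about 8.6 in the first image and 10.1 in the second, so they moved 1.5 units further apart.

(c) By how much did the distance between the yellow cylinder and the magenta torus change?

+0.9

They were about 7.3 units apart before and 8.2 after — 0.9 units further apart.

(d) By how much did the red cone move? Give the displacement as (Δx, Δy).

(-1.6, -2.2)

The red cone started near (3.6, 5.9) and ended near (2.0, 3.7).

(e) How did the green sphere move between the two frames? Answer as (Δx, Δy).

(-0.1, -2.1)

The green sphere was at about (1.2, 3.7) and moved to about (1.1, 1.6).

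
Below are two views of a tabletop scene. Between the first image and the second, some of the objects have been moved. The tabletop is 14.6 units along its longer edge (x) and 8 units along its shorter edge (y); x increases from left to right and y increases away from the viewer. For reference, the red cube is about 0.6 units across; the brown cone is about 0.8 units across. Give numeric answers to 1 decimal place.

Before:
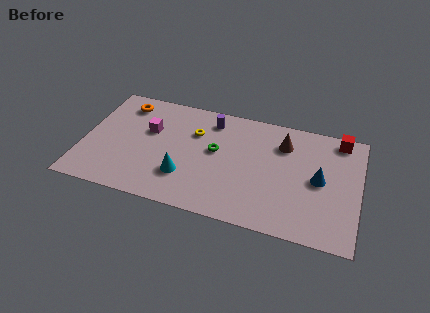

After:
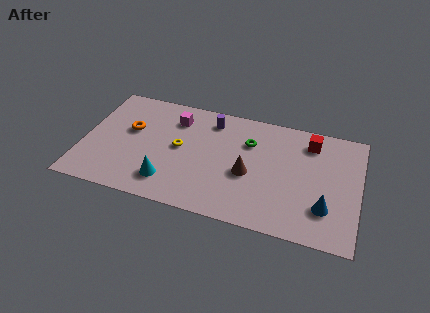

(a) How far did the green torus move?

2.0

From (7.0, 4.5) to (8.7, 5.6), the green torus covered √(1.7² + 1.1²) ≈ 2.0 units.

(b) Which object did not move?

the purple cylinder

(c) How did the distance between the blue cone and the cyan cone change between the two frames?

+1.0

They were about 7.2 units apart before and 8.2 after — 1.0 units further apart.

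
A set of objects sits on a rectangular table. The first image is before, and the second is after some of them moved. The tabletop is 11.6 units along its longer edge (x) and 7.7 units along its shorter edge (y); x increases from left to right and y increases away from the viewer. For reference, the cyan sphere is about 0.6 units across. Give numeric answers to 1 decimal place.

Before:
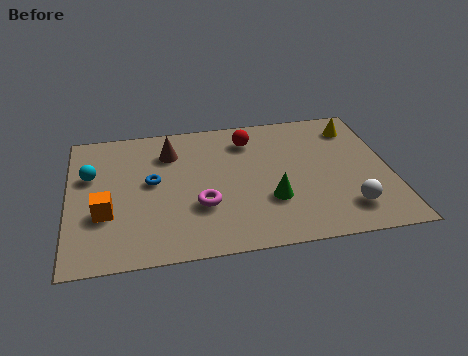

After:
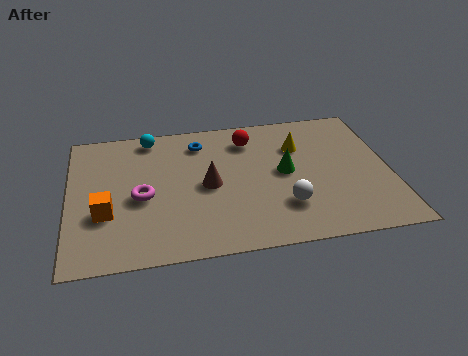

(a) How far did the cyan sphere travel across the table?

2.9

The cyan sphere moved from about (0.8, 4.9) to (3.0, 6.8), a distance of √(2.2² + 1.9²) ≈ 2.9.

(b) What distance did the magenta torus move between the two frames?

2.2

From (4.7, 2.6) to (2.6, 3.4), the magenta torus covered √(2.1² + 0.8²) ≈ 2.2 units.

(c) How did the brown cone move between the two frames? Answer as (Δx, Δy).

(1.3, -2.1)

The brown cone was at about (3.7, 5.8) and moved to about (5.0, 3.7).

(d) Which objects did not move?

the orange cube and the red sphere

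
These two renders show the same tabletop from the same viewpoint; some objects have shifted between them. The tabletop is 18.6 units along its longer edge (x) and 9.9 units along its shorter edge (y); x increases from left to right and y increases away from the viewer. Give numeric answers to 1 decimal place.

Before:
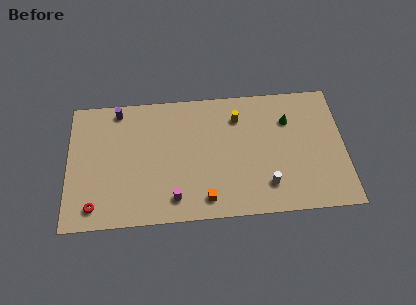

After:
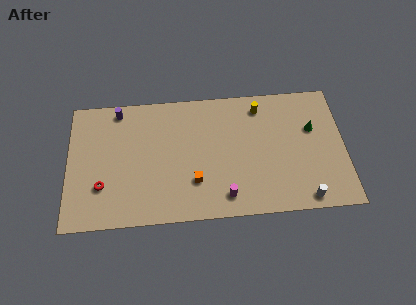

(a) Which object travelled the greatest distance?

the magenta cylinder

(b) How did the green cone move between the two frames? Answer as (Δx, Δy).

(1.6, -0.8)

The green cone started near (14.9, 7.1) and ended near (16.5, 6.3).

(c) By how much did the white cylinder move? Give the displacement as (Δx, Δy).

(2.5, -1.2)

From the two frames, the white cylinder sits at roughly (13.3, 2.2) before and (15.8, 1.0) after.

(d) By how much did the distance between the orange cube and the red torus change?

-1.2

Before: roughly 7.4 units apart; after: 6.2. That's 1.2 units closer together.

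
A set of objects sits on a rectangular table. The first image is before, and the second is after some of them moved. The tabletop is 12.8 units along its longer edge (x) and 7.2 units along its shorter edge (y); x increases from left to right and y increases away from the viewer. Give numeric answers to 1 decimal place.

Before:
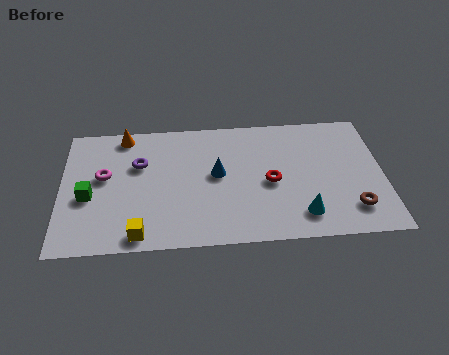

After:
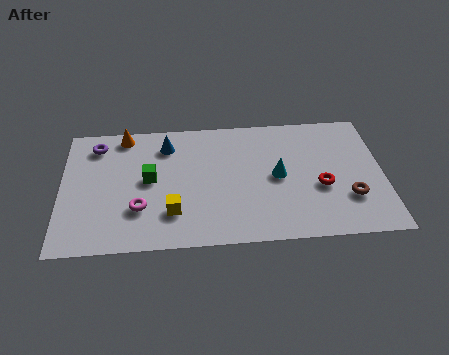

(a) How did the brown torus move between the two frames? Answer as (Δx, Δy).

(-0.1, 0.6)

From the two frames, the brown torus sits at roughly (11.5, 1.6) before and (11.4, 2.2) after.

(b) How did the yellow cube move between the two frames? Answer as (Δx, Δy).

(1.3, 1.1)

The yellow cube started near (3.1, 0.8) and ended near (4.4, 1.9).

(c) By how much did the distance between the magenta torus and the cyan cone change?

-2.6

Before: roughly 8.3 units apart; after: 5.7. That's 2.6 units closer together.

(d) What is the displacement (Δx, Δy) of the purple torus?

(-1.7, 1.2)

The purple torus was at about (3.1, 4.7) and moved to about (1.4, 5.9).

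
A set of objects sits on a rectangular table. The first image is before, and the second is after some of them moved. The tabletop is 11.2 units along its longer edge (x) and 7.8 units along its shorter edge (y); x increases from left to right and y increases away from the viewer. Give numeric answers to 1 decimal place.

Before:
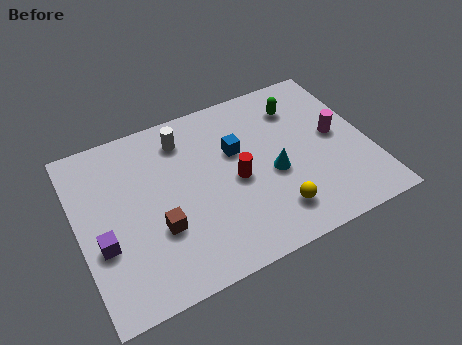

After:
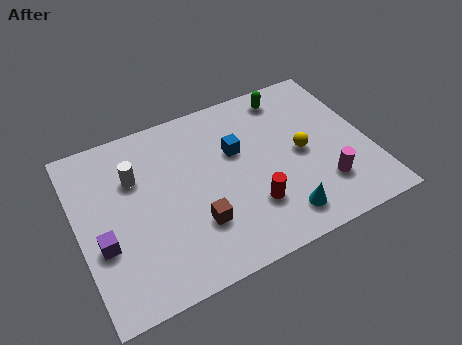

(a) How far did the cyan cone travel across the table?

2.0

The cyan cone moved from about (7.4, 3.3) to (7.4, 1.3), a distance of √(0.0² + 2.0²) ≈ 2.0.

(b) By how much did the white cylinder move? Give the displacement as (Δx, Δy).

(-2.0, -1.0)

The white cylinder started near (4.3, 6.3) and ended near (2.3, 5.3).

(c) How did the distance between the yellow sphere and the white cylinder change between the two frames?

+1.0

They were about 5.5 units apart before and 6.5 after — 1.0 units further apart.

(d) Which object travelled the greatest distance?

the yellow sphere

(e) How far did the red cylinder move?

1.5

The red cylinder moved from about (6.0, 3.6) to (6.4, 2.2), a distance of √(0.4² + 1.4²) ≈ 1.5.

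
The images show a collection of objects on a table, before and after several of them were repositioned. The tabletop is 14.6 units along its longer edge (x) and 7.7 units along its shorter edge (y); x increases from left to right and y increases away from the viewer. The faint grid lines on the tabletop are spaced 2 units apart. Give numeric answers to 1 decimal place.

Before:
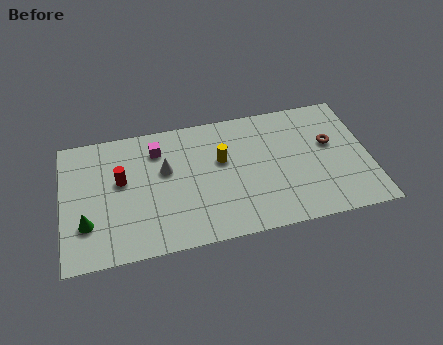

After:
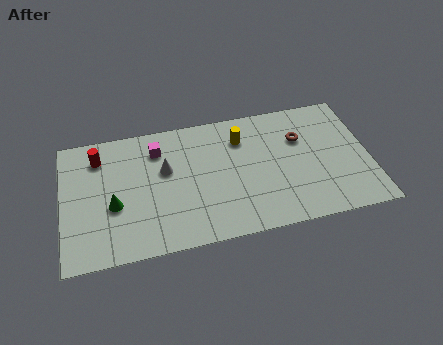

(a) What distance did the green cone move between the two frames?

1.5

From (1.1, 2.3) to (2.4, 3.1), the green cone covered √(1.3² + 0.8²) ≈ 1.5 units.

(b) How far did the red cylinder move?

1.9

The red cylinder moved from about (2.8, 4.5) to (1.8, 6.1), a distance of √(1.0² + 1.6²) ≈ 1.9.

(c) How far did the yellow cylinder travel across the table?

1.5

From (7.6, 4.7) to (8.6, 5.8), the yellow cylinder covered √(1.0² + 1.1²) ≈ 1.5 units.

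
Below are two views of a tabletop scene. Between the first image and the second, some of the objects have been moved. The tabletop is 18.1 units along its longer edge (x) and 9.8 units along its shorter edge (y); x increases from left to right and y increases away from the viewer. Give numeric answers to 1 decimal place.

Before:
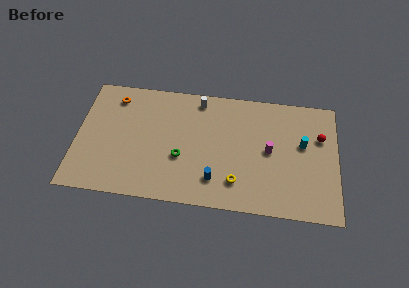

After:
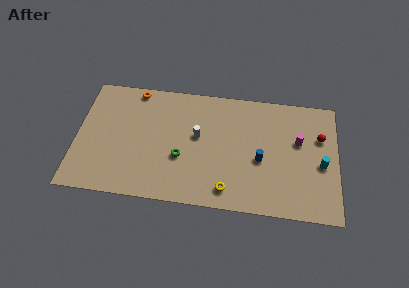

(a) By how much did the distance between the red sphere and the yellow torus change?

+0.9

Before: roughly 7.1 units apart; after: 8.0. That's 0.9 units further apart.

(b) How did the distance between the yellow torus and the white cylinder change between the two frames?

-2.3

The distance was about 7.0 in the first image and 4.7 in the second, so they moved 2.3 units closer together.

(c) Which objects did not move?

the red sphere and the green torus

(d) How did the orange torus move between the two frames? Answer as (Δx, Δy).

(1.4, 0.8)

The orange torus started near (2.5, 8.1) and ended near (3.9, 8.9).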